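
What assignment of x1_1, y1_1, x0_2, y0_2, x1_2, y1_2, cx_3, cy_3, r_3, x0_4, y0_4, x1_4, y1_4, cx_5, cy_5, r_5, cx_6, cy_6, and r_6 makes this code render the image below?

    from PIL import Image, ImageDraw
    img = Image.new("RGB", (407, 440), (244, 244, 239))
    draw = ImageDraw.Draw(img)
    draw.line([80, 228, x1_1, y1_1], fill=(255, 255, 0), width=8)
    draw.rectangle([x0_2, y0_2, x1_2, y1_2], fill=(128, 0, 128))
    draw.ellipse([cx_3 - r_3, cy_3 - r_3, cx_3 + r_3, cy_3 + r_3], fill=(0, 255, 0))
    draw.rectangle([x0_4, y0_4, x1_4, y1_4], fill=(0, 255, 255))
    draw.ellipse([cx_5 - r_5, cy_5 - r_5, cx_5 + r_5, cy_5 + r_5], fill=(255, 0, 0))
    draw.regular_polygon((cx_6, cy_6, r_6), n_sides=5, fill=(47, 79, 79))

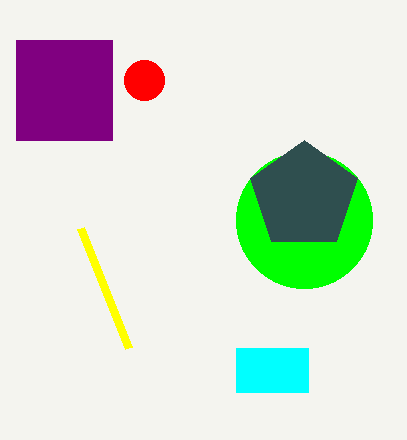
x1_1 = 128
y1_1 = 348
x0_2 = 16
y0_2 = 40
x1_2 = 112
y1_2 = 140
cx_3 = 304
cy_3 = 220
r_3 = 68
x0_4 = 236
y0_4 = 348
x1_4 = 308
y1_4 = 392
cx_5 = 144
cy_5 = 80
r_5 = 20
cx_6 = 304
cy_6 = 196
r_6 = 56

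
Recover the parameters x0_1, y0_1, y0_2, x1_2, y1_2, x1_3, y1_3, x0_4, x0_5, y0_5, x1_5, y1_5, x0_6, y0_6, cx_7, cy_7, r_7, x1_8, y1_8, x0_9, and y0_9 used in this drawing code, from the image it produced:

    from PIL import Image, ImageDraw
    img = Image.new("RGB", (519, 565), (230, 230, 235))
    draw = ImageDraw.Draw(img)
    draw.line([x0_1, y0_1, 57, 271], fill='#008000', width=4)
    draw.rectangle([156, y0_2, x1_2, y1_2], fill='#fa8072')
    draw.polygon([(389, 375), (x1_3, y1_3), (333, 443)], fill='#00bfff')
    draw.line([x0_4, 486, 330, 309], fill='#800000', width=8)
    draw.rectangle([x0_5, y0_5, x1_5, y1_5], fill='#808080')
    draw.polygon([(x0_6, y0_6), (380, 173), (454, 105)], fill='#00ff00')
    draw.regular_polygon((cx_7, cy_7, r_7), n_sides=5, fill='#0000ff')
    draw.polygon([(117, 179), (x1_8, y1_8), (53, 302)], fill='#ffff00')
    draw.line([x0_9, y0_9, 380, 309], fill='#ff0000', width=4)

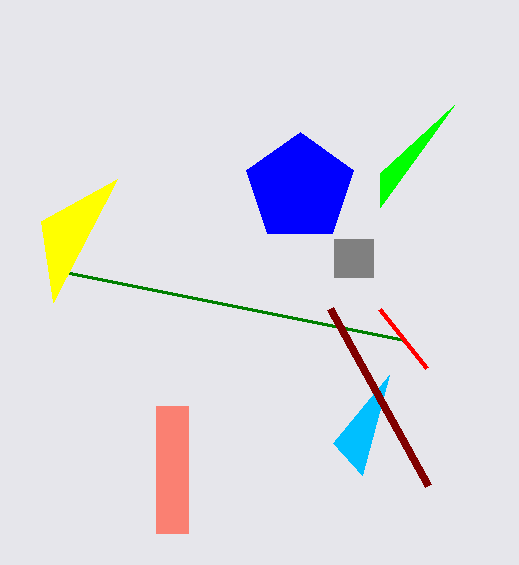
x0_1 = 402, y0_1 = 340, y0_2 = 406, x1_2 = 188, y1_2 = 533, x1_3 = 362, y1_3 = 475, x0_4 = 428, x0_5 = 334, y0_5 = 239, x1_5 = 373, y1_5 = 277, x0_6 = 380, y0_6 = 207, cx_7 = 300, cy_7 = 188, r_7 = 56, x1_8 = 41, y1_8 = 221, x0_9 = 427, y0_9 = 368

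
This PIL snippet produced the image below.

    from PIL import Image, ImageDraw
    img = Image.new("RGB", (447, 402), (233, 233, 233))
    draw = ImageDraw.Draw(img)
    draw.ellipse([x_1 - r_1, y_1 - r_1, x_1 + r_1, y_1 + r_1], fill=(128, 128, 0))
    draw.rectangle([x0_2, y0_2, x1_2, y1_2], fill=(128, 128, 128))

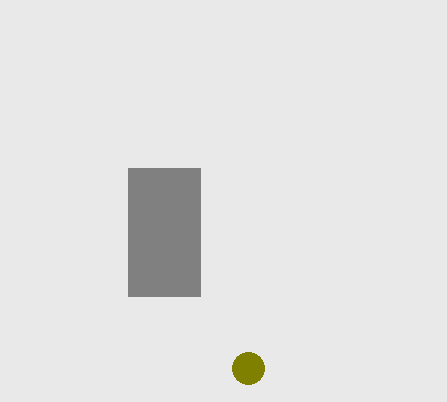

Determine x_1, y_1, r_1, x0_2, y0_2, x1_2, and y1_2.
x_1 = 248; y_1 = 368; r_1 = 16; x0_2 = 128; y0_2 = 168; x1_2 = 200; y1_2 = 296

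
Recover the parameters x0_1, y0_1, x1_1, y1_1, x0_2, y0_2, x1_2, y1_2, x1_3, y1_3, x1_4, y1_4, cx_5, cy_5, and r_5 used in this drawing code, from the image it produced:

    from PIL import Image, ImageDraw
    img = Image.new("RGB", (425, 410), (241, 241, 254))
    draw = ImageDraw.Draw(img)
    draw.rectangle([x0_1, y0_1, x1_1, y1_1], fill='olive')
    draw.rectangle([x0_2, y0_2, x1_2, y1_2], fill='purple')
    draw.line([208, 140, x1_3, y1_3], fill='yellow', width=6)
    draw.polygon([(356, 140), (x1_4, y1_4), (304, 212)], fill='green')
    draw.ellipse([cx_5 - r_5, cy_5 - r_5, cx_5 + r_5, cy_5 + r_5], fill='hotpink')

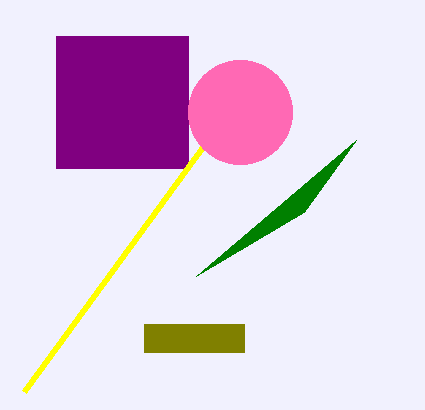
x0_1 = 144; y0_1 = 324; x1_1 = 244; y1_1 = 352; x0_2 = 56; y0_2 = 36; x1_2 = 188; y1_2 = 168; x1_3 = 24; y1_3 = 392; x1_4 = 196; y1_4 = 276; cx_5 = 240; cy_5 = 112; r_5 = 52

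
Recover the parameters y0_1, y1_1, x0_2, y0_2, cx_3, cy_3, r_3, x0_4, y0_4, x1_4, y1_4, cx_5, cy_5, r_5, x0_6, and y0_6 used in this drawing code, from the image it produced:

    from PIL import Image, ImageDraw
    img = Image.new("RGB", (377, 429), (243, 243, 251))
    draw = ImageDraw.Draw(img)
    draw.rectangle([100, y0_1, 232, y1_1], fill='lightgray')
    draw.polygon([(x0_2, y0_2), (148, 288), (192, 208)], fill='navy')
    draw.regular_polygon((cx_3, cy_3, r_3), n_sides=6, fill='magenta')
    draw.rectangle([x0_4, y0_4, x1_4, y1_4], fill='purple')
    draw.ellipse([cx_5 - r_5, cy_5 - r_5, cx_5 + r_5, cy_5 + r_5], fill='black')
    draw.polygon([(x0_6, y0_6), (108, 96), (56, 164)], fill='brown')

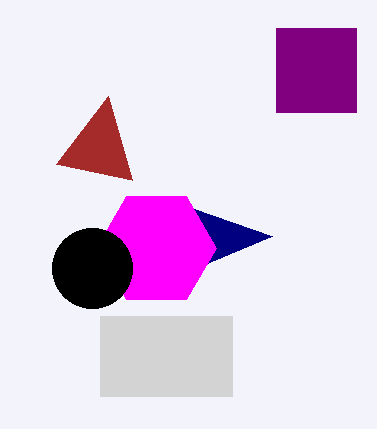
y0_1 = 316; y1_1 = 396; x0_2 = 272; y0_2 = 236; cx_3 = 156; cy_3 = 248; r_3 = 60; x0_4 = 276; y0_4 = 28; x1_4 = 356; y1_4 = 112; cx_5 = 92; cy_5 = 268; r_5 = 40; x0_6 = 132; y0_6 = 180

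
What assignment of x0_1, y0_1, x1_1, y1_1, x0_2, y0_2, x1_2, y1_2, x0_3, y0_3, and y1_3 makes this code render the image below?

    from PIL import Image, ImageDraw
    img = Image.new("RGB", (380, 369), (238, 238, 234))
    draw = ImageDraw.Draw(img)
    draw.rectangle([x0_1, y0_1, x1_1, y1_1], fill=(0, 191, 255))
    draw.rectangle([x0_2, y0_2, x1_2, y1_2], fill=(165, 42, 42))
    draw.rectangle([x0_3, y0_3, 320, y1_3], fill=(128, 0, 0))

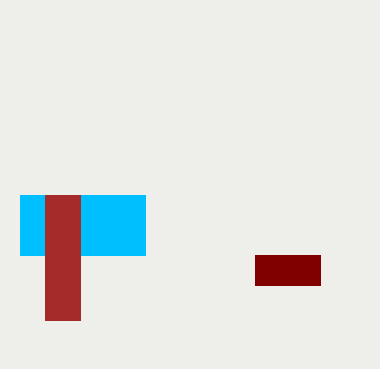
x0_1 = 20, y0_1 = 195, x1_1 = 145, y1_1 = 255, x0_2 = 45, y0_2 = 195, x1_2 = 80, y1_2 = 320, x0_3 = 255, y0_3 = 255, y1_3 = 285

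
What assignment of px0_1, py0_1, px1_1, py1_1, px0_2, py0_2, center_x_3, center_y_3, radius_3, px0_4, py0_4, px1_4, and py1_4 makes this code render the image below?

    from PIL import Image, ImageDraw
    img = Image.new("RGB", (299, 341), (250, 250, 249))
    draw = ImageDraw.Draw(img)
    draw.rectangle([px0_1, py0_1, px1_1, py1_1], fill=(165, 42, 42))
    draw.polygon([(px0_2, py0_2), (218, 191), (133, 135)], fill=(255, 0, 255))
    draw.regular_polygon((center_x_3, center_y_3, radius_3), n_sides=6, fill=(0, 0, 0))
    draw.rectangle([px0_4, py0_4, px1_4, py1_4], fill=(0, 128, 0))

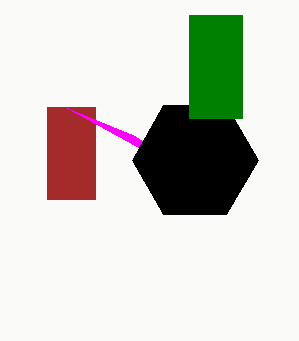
px0_1 = 47, py0_1 = 107, px1_1 = 95, py1_1 = 199, px0_2 = 67, py0_2 = 108, center_x_3 = 195, center_y_3 = 160, radius_3 = 63, px0_4 = 189, py0_4 = 15, px1_4 = 242, py1_4 = 118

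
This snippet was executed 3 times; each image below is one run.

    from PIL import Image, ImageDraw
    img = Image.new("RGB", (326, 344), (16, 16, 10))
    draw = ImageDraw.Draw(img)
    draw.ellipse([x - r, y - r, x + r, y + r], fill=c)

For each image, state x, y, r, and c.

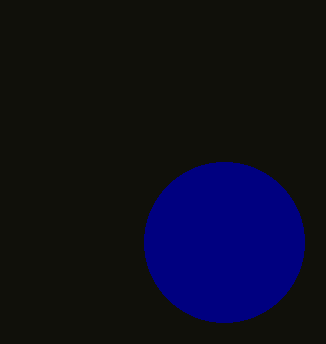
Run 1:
x = 224; y = 242; r = 80; c = 'navy'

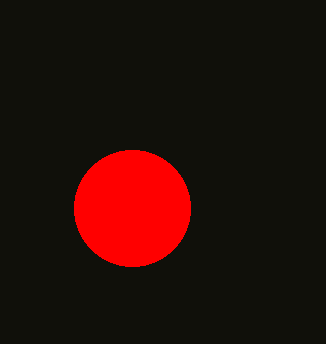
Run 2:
x = 132; y = 208; r = 58; c = 'red'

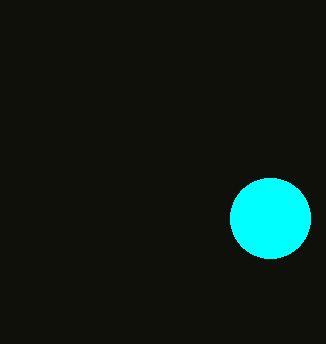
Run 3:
x = 270, y = 218, r = 40, c = 'cyan'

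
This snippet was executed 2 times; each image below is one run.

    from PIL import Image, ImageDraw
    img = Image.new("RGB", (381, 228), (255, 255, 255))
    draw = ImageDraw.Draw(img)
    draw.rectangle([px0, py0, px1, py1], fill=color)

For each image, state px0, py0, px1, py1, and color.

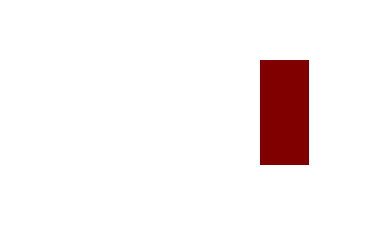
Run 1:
px0 = 260; py0 = 60; px1 = 308; py1 = 164; color = 'maroon'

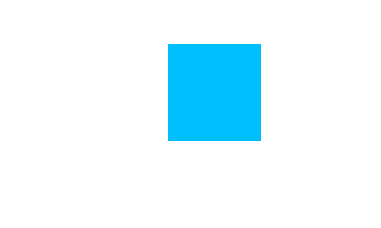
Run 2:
px0 = 168, py0 = 44, px1 = 260, py1 = 140, color = 'deepskyblue'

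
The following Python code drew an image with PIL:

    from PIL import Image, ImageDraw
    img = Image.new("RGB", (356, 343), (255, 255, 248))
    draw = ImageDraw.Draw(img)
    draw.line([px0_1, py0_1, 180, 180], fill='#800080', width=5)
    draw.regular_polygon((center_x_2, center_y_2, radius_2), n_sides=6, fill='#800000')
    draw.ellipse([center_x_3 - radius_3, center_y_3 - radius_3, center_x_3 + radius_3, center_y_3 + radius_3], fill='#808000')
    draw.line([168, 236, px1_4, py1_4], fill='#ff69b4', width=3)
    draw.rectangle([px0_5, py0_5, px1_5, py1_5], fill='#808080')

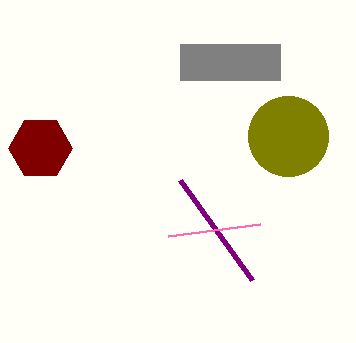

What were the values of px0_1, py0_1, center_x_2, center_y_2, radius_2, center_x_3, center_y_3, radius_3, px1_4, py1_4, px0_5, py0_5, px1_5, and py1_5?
px0_1 = 252, py0_1 = 280, center_x_2 = 40, center_y_2 = 148, radius_2 = 32, center_x_3 = 288, center_y_3 = 136, radius_3 = 40, px1_4 = 260, py1_4 = 224, px0_5 = 180, py0_5 = 44, px1_5 = 280, py1_5 = 80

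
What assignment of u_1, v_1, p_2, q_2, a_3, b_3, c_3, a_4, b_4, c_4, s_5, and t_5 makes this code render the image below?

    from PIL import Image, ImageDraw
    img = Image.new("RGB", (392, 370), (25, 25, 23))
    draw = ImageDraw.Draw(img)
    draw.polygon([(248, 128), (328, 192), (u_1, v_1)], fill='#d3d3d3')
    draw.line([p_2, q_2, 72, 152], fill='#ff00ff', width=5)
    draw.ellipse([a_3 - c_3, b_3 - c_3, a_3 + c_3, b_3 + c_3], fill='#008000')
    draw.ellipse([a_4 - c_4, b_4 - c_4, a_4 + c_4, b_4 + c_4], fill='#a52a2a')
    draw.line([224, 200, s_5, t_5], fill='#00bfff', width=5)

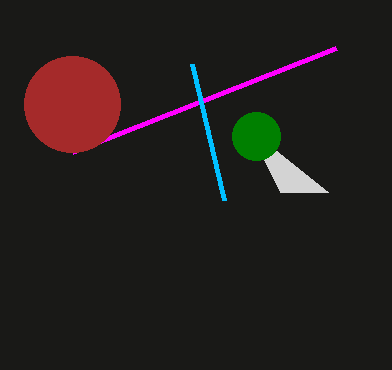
u_1 = 280, v_1 = 192, p_2 = 336, q_2 = 48, a_3 = 256, b_3 = 136, c_3 = 24, a_4 = 72, b_4 = 104, c_4 = 48, s_5 = 192, t_5 = 64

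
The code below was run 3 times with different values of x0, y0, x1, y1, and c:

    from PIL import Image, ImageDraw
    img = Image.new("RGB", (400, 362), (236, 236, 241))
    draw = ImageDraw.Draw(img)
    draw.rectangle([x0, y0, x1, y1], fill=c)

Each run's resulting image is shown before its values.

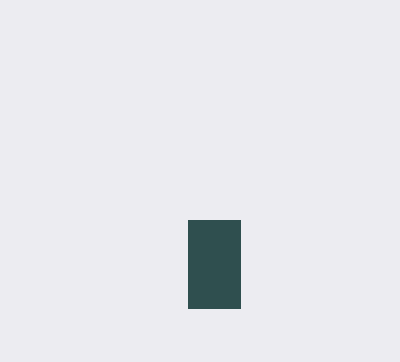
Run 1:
x0 = 188
y0 = 220
x1 = 240
y1 = 308
c = 'darkslategray'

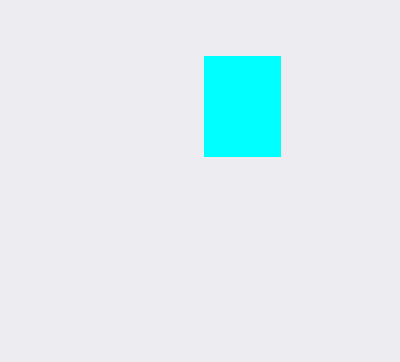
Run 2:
x0 = 204, y0 = 56, x1 = 280, y1 = 156, c = 'cyan'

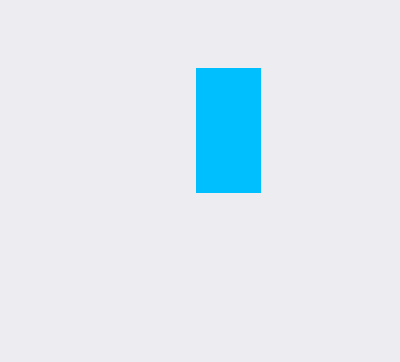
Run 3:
x0 = 196
y0 = 68
x1 = 260
y1 = 192
c = 'deepskyblue'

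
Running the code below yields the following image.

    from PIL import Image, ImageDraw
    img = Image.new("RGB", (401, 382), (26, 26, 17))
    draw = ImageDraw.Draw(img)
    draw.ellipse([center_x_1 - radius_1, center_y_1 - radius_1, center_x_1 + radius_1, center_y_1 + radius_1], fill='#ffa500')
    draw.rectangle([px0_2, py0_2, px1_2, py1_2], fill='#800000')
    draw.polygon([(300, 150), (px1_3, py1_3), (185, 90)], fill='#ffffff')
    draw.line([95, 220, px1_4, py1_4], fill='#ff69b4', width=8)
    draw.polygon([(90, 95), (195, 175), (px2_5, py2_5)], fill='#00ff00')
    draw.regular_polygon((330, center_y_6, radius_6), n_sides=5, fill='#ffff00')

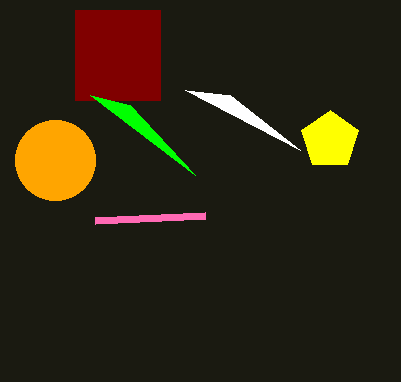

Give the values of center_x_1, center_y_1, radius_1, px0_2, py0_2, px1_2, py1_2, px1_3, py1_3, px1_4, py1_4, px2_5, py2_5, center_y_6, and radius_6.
center_x_1 = 55; center_y_1 = 160; radius_1 = 40; px0_2 = 75; py0_2 = 10; px1_2 = 160; py1_2 = 100; px1_3 = 230; py1_3 = 95; px1_4 = 205; py1_4 = 215; px2_5 = 130; py2_5 = 105; center_y_6 = 140; radius_6 = 30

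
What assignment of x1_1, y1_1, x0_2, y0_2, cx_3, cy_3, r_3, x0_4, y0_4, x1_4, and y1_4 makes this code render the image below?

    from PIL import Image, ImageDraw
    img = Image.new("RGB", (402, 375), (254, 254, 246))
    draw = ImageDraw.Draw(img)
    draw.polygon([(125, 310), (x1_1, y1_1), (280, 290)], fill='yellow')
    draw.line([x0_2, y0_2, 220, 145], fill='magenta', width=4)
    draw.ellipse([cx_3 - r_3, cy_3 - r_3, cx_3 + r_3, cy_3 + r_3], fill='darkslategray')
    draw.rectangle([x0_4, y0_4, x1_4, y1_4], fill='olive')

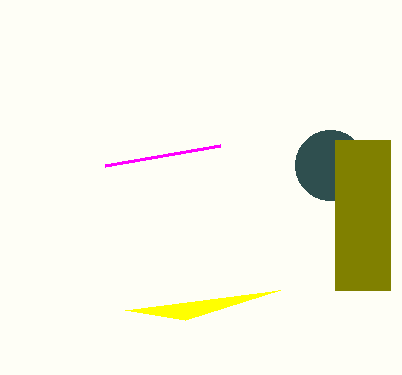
x1_1 = 185, y1_1 = 320, x0_2 = 105, y0_2 = 165, cx_3 = 330, cy_3 = 165, r_3 = 35, x0_4 = 335, y0_4 = 140, x1_4 = 390, y1_4 = 290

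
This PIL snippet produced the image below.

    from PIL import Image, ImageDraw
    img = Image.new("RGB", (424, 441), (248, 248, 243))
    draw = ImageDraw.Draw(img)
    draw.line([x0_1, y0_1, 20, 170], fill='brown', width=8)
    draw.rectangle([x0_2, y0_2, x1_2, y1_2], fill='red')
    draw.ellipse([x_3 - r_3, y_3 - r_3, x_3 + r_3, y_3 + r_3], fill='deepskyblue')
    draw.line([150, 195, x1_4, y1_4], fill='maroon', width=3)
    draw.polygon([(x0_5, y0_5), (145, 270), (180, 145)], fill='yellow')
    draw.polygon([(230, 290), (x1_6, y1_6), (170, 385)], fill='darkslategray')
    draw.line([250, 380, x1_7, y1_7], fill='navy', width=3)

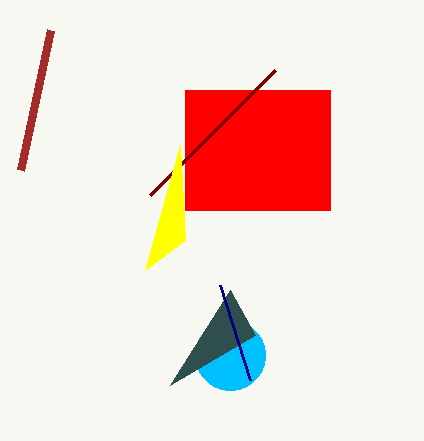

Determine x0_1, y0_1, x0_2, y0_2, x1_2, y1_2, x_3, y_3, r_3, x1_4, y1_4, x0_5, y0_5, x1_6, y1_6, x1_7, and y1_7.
x0_1 = 50
y0_1 = 30
x0_2 = 185
y0_2 = 90
x1_2 = 330
y1_2 = 210
x_3 = 230
y_3 = 355
r_3 = 35
x1_4 = 275
y1_4 = 70
x0_5 = 185
y0_5 = 240
x1_6 = 255
y1_6 = 335
x1_7 = 220
y1_7 = 285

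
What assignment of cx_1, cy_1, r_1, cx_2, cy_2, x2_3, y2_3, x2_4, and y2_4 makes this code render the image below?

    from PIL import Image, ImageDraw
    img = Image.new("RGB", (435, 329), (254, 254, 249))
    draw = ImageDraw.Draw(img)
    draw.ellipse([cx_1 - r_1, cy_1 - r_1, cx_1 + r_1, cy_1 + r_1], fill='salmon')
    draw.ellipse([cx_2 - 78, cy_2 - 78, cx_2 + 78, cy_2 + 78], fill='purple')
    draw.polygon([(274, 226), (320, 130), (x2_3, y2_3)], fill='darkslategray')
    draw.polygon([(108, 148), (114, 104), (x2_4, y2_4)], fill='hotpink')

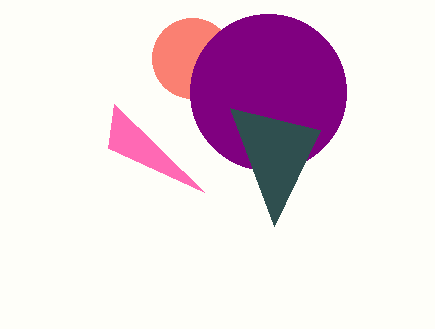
cx_1 = 192, cy_1 = 58, r_1 = 40, cx_2 = 268, cy_2 = 92, x2_3 = 230, y2_3 = 108, x2_4 = 204, y2_4 = 192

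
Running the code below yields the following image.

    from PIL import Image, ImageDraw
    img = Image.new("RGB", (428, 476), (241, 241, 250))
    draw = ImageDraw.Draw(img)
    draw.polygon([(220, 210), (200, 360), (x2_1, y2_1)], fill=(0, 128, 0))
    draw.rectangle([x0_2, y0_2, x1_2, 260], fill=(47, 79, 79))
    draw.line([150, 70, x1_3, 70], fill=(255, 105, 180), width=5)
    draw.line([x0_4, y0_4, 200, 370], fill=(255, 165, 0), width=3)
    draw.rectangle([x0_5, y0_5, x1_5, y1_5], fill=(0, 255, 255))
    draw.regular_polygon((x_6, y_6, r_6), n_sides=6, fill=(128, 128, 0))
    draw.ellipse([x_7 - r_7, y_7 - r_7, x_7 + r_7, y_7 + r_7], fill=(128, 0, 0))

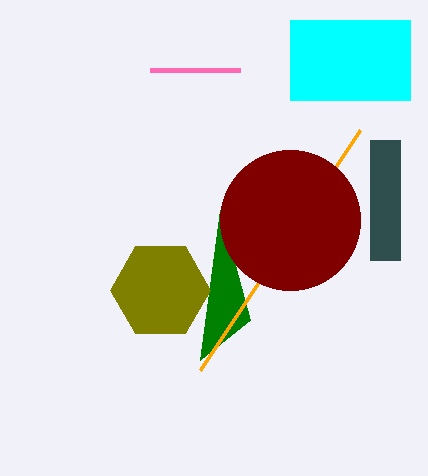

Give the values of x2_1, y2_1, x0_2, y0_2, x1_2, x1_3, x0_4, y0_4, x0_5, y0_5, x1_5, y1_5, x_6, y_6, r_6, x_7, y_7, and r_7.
x2_1 = 250, y2_1 = 320, x0_2 = 370, y0_2 = 140, x1_2 = 400, x1_3 = 240, x0_4 = 360, y0_4 = 130, x0_5 = 290, y0_5 = 20, x1_5 = 410, y1_5 = 100, x_6 = 160, y_6 = 290, r_6 = 50, x_7 = 290, y_7 = 220, r_7 = 70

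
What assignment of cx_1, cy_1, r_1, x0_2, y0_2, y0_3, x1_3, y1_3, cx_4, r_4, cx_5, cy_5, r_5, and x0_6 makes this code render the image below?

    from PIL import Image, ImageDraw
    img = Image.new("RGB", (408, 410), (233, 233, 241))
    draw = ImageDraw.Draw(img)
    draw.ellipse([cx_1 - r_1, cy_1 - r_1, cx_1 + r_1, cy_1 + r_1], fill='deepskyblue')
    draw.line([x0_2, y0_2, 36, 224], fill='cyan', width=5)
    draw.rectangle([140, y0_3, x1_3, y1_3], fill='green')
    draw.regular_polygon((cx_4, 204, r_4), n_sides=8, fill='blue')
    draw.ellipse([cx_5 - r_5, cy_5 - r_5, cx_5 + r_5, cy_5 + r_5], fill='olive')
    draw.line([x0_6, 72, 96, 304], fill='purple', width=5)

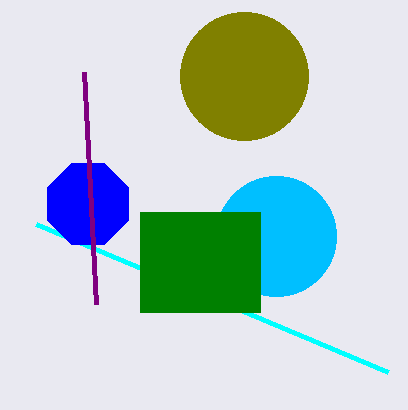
cx_1 = 276; cy_1 = 236; r_1 = 60; x0_2 = 388; y0_2 = 372; y0_3 = 212; x1_3 = 260; y1_3 = 312; cx_4 = 88; r_4 = 44; cx_5 = 244; cy_5 = 76; r_5 = 64; x0_6 = 84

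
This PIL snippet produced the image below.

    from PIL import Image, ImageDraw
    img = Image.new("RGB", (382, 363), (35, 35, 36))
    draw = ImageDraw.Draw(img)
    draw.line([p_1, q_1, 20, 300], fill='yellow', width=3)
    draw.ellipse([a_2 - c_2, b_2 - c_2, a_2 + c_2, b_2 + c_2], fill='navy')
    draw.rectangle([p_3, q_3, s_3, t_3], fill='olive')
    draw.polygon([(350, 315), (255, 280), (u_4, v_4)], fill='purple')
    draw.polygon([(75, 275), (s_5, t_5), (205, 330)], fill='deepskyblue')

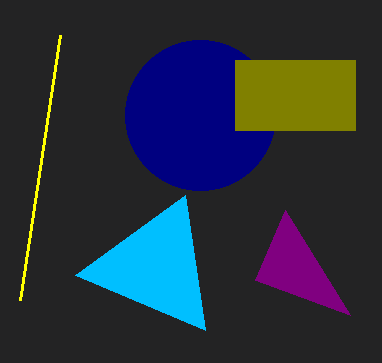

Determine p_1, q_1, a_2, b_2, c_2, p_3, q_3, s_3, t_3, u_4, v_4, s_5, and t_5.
p_1 = 60; q_1 = 35; a_2 = 200; b_2 = 115; c_2 = 75; p_3 = 235; q_3 = 60; s_3 = 355; t_3 = 130; u_4 = 285; v_4 = 210; s_5 = 185; t_5 = 195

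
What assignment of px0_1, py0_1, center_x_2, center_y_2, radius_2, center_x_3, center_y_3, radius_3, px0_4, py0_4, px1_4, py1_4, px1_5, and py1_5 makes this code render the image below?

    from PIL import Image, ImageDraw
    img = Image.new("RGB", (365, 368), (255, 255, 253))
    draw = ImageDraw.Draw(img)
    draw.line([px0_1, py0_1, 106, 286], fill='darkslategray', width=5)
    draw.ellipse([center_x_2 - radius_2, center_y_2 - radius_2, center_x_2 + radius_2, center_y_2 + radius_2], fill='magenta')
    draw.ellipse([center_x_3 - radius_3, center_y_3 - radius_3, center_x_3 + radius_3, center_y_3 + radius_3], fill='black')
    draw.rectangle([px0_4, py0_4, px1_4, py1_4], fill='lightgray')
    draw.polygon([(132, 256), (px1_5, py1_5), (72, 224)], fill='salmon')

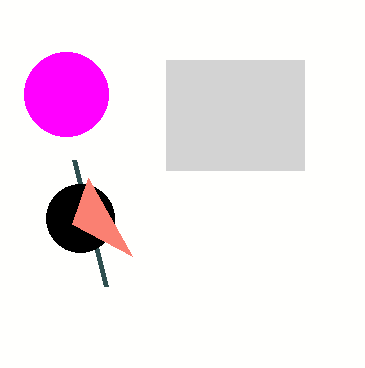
px0_1 = 74, py0_1 = 160, center_x_2 = 66, center_y_2 = 94, radius_2 = 42, center_x_3 = 80, center_y_3 = 218, radius_3 = 34, px0_4 = 166, py0_4 = 60, px1_4 = 304, py1_4 = 170, px1_5 = 88, py1_5 = 178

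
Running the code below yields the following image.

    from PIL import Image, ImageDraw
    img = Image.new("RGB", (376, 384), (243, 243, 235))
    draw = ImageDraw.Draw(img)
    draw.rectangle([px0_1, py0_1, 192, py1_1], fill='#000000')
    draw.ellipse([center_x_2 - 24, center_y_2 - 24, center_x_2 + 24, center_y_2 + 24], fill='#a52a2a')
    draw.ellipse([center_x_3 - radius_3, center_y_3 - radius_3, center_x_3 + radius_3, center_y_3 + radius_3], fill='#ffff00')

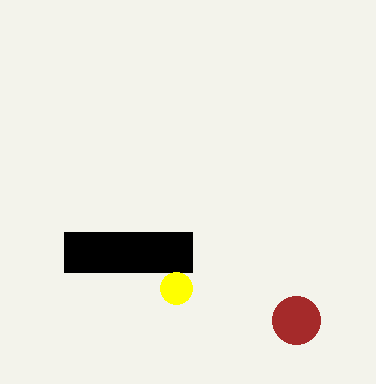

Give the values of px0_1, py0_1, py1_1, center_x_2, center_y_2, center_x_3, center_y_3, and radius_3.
px0_1 = 64; py0_1 = 232; py1_1 = 272; center_x_2 = 296; center_y_2 = 320; center_x_3 = 176; center_y_3 = 288; radius_3 = 16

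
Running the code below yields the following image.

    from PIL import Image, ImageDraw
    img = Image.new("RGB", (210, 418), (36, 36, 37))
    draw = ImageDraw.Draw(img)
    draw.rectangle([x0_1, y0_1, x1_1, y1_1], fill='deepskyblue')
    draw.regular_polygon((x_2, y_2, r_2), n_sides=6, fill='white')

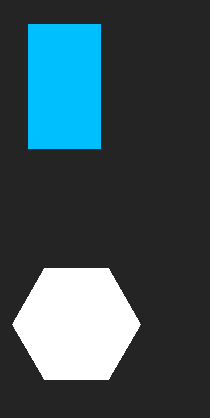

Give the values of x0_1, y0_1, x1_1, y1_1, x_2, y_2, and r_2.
x0_1 = 28
y0_1 = 24
x1_1 = 100
y1_1 = 148
x_2 = 76
y_2 = 324
r_2 = 64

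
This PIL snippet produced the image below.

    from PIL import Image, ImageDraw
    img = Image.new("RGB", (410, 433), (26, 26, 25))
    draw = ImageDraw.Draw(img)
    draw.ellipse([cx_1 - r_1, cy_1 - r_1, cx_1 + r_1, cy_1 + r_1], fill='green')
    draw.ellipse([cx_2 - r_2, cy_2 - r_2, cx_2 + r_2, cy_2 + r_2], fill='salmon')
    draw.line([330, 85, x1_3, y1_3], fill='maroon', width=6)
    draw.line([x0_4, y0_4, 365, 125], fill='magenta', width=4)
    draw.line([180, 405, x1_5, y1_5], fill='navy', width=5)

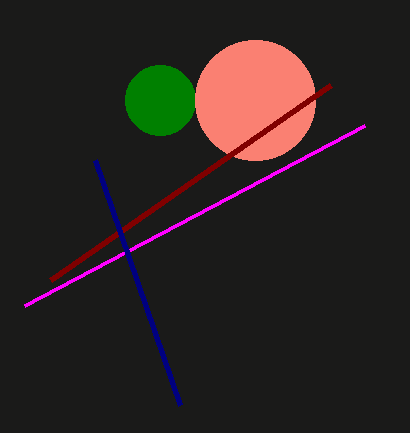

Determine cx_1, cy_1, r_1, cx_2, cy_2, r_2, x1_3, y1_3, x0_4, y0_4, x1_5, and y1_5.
cx_1 = 160
cy_1 = 100
r_1 = 35
cx_2 = 255
cy_2 = 100
r_2 = 60
x1_3 = 50
y1_3 = 280
x0_4 = 25
y0_4 = 305
x1_5 = 95
y1_5 = 160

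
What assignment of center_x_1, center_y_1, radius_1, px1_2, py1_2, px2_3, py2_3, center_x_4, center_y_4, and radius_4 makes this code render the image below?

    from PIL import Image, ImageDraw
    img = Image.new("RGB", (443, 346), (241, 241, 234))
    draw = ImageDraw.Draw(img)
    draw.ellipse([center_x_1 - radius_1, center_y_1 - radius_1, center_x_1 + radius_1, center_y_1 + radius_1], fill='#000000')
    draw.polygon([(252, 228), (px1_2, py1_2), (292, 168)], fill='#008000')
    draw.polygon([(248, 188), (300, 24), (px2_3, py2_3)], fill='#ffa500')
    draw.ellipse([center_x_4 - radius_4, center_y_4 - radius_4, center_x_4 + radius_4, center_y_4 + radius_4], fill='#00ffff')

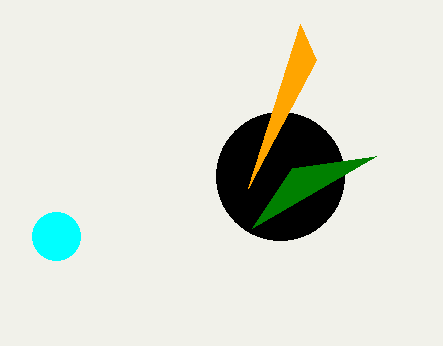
center_x_1 = 280
center_y_1 = 176
radius_1 = 64
px1_2 = 376
py1_2 = 156
px2_3 = 316
py2_3 = 60
center_x_4 = 56
center_y_4 = 236
radius_4 = 24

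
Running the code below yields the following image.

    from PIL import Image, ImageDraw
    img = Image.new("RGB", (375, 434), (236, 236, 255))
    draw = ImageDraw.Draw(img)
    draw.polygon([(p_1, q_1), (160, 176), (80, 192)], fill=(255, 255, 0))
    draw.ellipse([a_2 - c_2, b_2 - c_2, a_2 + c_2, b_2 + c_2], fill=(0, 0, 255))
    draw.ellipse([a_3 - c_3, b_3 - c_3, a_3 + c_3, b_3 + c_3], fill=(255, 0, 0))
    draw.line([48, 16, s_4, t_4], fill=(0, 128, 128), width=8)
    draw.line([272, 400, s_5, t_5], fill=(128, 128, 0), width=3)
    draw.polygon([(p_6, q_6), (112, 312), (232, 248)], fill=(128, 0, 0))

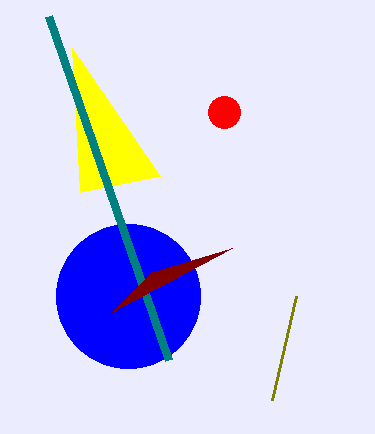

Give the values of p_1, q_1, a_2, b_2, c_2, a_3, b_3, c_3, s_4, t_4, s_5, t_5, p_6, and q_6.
p_1 = 72; q_1 = 48; a_2 = 128; b_2 = 296; c_2 = 72; a_3 = 224; b_3 = 112; c_3 = 16; s_4 = 168; t_4 = 360; s_5 = 296; t_5 = 296; p_6 = 152; q_6 = 272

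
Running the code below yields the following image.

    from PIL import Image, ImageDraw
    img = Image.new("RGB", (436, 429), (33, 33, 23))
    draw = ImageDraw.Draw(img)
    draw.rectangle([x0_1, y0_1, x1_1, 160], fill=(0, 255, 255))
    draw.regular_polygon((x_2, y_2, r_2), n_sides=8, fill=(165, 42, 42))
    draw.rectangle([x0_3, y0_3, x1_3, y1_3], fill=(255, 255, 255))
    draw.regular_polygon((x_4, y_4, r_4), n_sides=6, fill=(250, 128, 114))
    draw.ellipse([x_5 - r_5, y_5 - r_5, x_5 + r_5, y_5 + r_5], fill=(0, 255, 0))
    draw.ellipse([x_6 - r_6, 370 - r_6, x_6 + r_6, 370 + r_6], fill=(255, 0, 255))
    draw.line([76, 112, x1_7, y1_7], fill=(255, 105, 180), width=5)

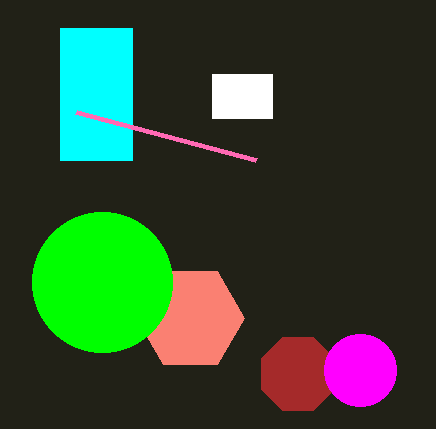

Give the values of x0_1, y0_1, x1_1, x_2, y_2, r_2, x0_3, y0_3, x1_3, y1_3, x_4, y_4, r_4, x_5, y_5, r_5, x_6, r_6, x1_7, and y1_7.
x0_1 = 60; y0_1 = 28; x1_1 = 132; x_2 = 298; y_2 = 374; r_2 = 40; x0_3 = 212; y0_3 = 74; x1_3 = 272; y1_3 = 118; x_4 = 190; y_4 = 318; r_4 = 54; x_5 = 102; y_5 = 282; r_5 = 70; x_6 = 360; r_6 = 36; x1_7 = 256; y1_7 = 160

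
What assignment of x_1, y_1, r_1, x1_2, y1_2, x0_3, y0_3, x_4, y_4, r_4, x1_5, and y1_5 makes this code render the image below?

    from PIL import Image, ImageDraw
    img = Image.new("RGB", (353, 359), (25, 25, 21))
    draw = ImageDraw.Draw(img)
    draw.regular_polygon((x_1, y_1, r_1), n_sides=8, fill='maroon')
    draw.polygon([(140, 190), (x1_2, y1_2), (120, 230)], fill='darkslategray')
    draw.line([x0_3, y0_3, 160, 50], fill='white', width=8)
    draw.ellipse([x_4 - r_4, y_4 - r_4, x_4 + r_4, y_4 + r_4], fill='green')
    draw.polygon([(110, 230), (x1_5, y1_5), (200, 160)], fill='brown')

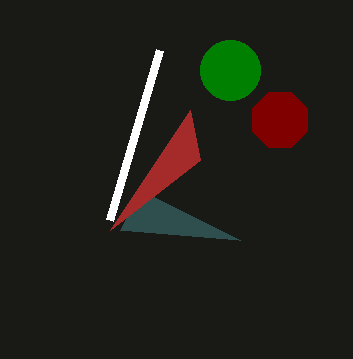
x_1 = 280
y_1 = 120
r_1 = 30
x1_2 = 240
y1_2 = 240
x0_3 = 110
y0_3 = 220
x_4 = 230
y_4 = 70
r_4 = 30
x1_5 = 190
y1_5 = 110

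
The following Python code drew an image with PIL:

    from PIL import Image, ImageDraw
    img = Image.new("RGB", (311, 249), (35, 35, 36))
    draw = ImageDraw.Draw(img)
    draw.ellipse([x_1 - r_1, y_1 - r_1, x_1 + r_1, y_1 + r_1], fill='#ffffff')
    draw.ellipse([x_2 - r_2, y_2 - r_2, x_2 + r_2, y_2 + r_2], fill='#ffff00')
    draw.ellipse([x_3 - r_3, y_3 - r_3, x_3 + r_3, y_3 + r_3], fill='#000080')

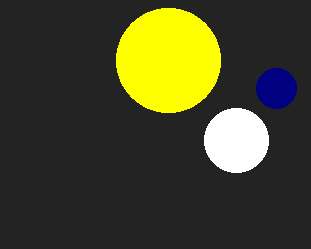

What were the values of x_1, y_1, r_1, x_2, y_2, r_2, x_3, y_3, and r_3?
x_1 = 236; y_1 = 140; r_1 = 32; x_2 = 168; y_2 = 60; r_2 = 52; x_3 = 276; y_3 = 88; r_3 = 20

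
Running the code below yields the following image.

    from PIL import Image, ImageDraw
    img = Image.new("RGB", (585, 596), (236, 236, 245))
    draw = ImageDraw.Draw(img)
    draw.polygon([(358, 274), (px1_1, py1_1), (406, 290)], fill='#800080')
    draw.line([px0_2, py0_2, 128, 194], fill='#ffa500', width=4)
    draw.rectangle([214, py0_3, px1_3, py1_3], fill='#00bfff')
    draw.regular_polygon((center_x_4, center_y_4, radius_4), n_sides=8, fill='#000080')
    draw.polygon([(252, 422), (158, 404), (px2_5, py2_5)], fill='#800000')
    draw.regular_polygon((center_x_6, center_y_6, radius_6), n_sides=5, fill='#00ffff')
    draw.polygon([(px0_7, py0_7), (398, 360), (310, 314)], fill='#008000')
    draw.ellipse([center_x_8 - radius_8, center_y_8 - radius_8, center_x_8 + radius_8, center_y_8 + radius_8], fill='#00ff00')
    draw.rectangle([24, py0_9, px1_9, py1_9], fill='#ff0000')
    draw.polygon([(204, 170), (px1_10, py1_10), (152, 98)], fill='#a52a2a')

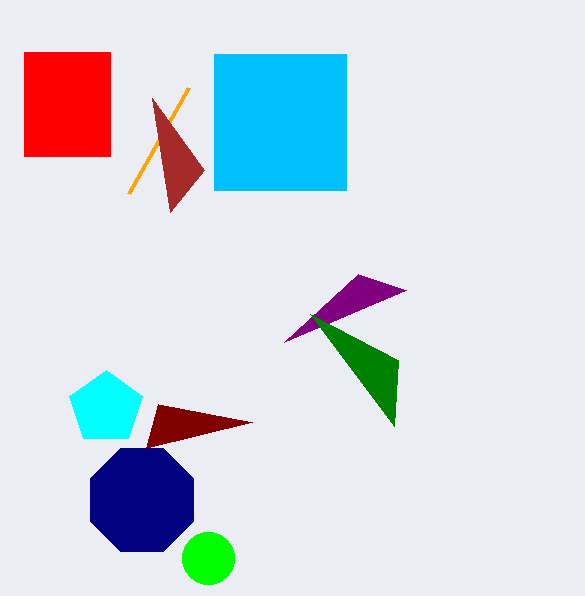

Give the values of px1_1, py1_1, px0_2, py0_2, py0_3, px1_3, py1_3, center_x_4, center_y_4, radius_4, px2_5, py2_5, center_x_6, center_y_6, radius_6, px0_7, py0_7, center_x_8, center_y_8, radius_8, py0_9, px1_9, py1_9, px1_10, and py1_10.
px1_1 = 284
py1_1 = 342
px0_2 = 188
py0_2 = 88
py0_3 = 54
px1_3 = 346
py1_3 = 190
center_x_4 = 142
center_y_4 = 500
radius_4 = 56
px2_5 = 146
py2_5 = 448
center_x_6 = 106
center_y_6 = 408
radius_6 = 38
px0_7 = 394
py0_7 = 426
center_x_8 = 208
center_y_8 = 558
radius_8 = 26
py0_9 = 52
px1_9 = 110
py1_9 = 156
px1_10 = 170
py1_10 = 212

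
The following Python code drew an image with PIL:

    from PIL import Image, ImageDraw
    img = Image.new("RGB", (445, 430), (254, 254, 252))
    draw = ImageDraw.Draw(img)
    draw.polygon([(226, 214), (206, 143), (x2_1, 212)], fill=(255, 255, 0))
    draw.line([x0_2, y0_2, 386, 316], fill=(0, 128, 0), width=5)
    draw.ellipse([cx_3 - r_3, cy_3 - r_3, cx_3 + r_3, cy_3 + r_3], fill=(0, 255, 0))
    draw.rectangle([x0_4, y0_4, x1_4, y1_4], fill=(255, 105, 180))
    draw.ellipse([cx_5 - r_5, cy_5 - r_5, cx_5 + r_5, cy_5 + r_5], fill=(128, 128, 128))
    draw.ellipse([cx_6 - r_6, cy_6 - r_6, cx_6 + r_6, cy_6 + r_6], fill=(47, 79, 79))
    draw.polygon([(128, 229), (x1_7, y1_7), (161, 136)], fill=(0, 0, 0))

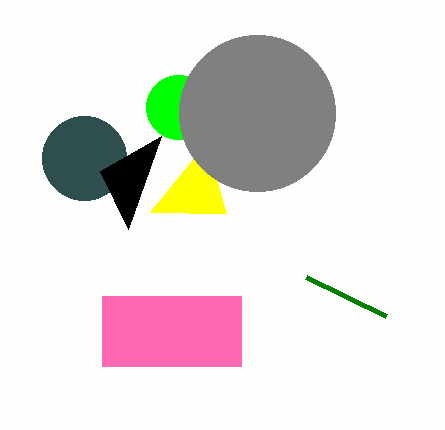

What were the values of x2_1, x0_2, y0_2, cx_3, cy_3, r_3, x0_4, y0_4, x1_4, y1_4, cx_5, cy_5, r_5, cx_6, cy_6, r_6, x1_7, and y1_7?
x2_1 = 150; x0_2 = 306; y0_2 = 277; cx_3 = 178; cy_3 = 107; r_3 = 32; x0_4 = 102; y0_4 = 296; x1_4 = 241; y1_4 = 366; cx_5 = 257; cy_5 = 113; r_5 = 78; cx_6 = 84; cy_6 = 158; r_6 = 42; x1_7 = 100; y1_7 = 171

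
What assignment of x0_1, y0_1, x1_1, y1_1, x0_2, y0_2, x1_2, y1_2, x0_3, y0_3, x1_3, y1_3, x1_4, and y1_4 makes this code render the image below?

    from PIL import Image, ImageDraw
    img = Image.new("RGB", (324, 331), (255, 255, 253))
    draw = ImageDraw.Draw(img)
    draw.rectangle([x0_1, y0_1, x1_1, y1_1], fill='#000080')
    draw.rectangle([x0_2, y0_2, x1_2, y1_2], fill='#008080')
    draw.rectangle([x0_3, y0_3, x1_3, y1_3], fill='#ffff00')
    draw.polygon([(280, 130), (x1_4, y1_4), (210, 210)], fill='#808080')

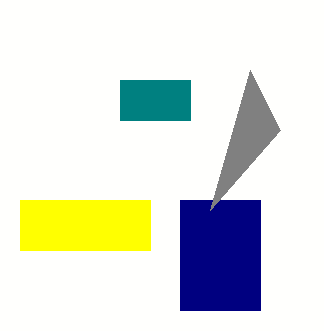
x0_1 = 180
y0_1 = 200
x1_1 = 260
y1_1 = 310
x0_2 = 120
y0_2 = 80
x1_2 = 190
y1_2 = 120
x0_3 = 20
y0_3 = 200
x1_3 = 150
y1_3 = 250
x1_4 = 250
y1_4 = 70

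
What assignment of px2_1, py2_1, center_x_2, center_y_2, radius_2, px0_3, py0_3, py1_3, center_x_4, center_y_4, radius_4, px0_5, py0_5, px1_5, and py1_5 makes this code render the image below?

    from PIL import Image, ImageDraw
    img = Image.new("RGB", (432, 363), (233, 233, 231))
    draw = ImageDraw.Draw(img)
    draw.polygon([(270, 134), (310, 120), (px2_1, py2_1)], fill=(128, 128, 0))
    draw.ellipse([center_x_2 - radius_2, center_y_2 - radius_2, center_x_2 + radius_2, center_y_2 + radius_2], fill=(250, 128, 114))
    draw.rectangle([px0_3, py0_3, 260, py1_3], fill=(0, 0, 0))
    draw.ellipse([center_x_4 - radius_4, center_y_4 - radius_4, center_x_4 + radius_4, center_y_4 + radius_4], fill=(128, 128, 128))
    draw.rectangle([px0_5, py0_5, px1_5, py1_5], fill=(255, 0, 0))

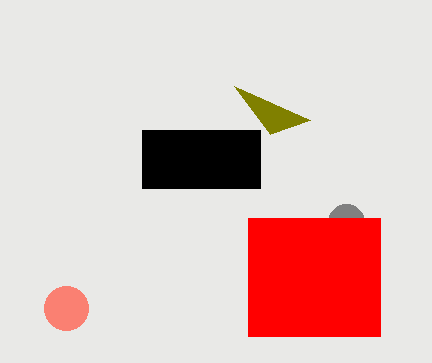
px2_1 = 234; py2_1 = 86; center_x_2 = 66; center_y_2 = 308; radius_2 = 22; px0_3 = 142; py0_3 = 130; py1_3 = 188; center_x_4 = 346; center_y_4 = 222; radius_4 = 18; px0_5 = 248; py0_5 = 218; px1_5 = 380; py1_5 = 336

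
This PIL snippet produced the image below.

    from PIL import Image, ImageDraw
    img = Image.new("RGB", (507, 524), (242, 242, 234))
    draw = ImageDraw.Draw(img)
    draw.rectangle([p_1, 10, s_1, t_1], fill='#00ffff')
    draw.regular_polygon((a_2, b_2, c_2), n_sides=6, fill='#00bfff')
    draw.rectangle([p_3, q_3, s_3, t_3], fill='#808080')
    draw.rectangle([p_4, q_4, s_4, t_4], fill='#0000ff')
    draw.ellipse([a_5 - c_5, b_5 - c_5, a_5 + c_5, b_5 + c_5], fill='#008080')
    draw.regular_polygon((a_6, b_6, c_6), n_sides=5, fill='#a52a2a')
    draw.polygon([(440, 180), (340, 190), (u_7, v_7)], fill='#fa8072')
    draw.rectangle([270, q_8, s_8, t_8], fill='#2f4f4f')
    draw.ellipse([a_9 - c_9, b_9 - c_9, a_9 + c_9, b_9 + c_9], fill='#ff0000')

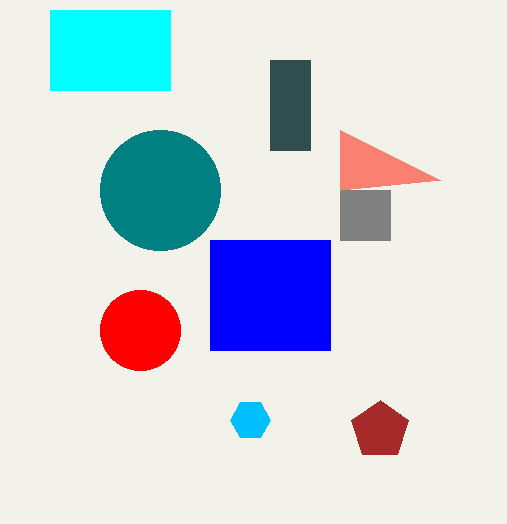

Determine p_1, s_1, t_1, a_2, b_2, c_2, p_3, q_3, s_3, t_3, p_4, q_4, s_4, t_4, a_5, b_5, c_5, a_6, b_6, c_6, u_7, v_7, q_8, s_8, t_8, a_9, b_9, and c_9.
p_1 = 50, s_1 = 170, t_1 = 90, a_2 = 250, b_2 = 420, c_2 = 20, p_3 = 340, q_3 = 190, s_3 = 390, t_3 = 240, p_4 = 210, q_4 = 240, s_4 = 330, t_4 = 350, a_5 = 160, b_5 = 190, c_5 = 60, a_6 = 380, b_6 = 430, c_6 = 30, u_7 = 340, v_7 = 130, q_8 = 60, s_8 = 310, t_8 = 150, a_9 = 140, b_9 = 330, c_9 = 40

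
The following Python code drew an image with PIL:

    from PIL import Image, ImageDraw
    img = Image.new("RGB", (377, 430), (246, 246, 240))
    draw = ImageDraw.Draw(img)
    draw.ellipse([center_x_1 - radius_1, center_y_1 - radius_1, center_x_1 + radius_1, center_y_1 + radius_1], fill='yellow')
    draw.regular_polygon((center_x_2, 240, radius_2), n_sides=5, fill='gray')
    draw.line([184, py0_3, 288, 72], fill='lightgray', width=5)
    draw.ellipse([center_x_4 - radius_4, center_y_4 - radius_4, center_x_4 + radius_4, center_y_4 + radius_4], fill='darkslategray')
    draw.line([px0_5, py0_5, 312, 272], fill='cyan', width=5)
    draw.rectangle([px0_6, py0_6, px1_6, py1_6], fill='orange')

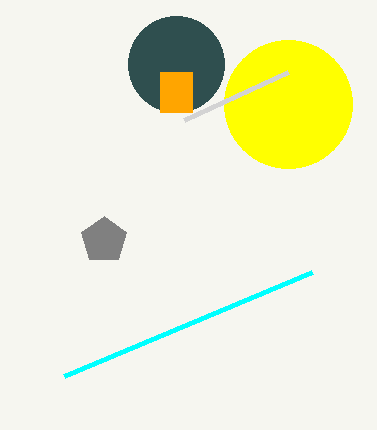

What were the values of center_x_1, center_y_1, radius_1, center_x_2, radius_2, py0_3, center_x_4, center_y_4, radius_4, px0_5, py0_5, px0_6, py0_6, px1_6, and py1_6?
center_x_1 = 288
center_y_1 = 104
radius_1 = 64
center_x_2 = 104
radius_2 = 24
py0_3 = 120
center_x_4 = 176
center_y_4 = 64
radius_4 = 48
px0_5 = 64
py0_5 = 376
px0_6 = 160
py0_6 = 72
px1_6 = 192
py1_6 = 112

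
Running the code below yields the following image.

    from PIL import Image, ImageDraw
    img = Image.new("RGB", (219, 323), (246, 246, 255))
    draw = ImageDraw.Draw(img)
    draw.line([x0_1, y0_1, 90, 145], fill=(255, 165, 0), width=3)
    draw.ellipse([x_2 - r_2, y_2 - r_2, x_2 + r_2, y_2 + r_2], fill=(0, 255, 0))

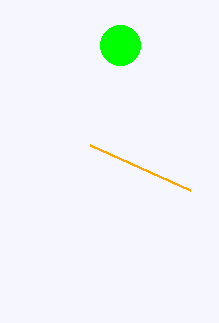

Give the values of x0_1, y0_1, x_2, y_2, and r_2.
x0_1 = 190, y0_1 = 190, x_2 = 120, y_2 = 45, r_2 = 20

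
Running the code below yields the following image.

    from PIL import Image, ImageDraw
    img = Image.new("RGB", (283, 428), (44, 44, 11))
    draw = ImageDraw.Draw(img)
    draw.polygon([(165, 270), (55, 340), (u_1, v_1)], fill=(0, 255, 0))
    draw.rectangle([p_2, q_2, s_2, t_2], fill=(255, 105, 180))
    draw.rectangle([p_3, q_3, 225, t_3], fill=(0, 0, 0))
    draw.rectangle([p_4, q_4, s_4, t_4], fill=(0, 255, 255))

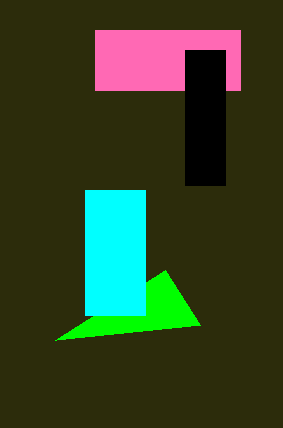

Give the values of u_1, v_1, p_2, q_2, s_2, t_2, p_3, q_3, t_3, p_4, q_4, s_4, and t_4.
u_1 = 200
v_1 = 325
p_2 = 95
q_2 = 30
s_2 = 240
t_2 = 90
p_3 = 185
q_3 = 50
t_3 = 185
p_4 = 85
q_4 = 190
s_4 = 145
t_4 = 315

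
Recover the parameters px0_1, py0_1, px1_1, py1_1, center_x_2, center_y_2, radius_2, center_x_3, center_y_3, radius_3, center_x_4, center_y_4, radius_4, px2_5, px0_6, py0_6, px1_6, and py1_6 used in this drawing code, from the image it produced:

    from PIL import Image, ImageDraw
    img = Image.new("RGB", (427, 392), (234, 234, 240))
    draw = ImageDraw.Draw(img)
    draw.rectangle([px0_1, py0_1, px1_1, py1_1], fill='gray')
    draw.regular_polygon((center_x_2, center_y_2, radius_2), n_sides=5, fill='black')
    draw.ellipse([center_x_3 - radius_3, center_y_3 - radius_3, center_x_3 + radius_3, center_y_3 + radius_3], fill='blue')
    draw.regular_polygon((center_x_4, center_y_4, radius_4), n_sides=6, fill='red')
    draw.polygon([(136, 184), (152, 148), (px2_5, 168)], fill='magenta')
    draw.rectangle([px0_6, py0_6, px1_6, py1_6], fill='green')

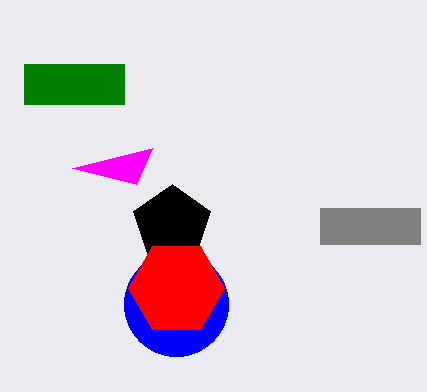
px0_1 = 320; py0_1 = 208; px1_1 = 420; py1_1 = 244; center_x_2 = 172; center_y_2 = 224; radius_2 = 40; center_x_3 = 176; center_y_3 = 304; radius_3 = 52; center_x_4 = 176; center_y_4 = 288; radius_4 = 48; px2_5 = 72; px0_6 = 24; py0_6 = 64; px1_6 = 124; py1_6 = 104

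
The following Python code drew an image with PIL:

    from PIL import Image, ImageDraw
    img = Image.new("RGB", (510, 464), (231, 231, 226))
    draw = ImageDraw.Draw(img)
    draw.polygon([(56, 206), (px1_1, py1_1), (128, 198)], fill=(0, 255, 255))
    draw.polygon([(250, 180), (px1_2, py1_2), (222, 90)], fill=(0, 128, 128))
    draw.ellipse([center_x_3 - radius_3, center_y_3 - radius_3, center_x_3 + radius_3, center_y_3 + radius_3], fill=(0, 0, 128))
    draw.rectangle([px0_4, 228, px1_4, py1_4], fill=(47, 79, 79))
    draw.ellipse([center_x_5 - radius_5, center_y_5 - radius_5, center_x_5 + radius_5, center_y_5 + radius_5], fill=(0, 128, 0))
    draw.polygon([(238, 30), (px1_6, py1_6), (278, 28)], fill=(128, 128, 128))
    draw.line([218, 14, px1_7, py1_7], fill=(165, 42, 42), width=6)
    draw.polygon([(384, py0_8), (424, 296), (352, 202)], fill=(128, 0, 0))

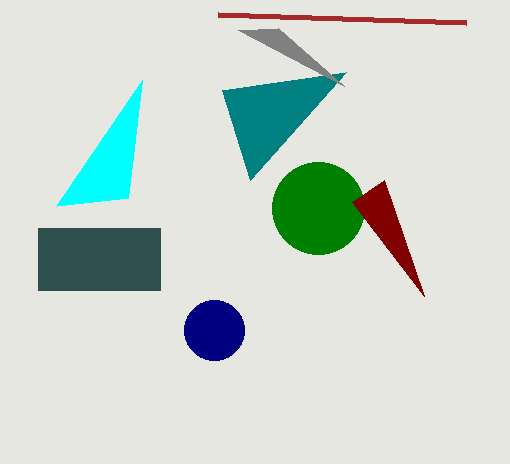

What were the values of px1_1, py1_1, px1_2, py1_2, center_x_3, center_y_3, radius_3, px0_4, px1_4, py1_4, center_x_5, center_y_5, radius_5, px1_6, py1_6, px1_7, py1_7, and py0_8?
px1_1 = 142
py1_1 = 80
px1_2 = 346
py1_2 = 72
center_x_3 = 214
center_y_3 = 330
radius_3 = 30
px0_4 = 38
px1_4 = 160
py1_4 = 290
center_x_5 = 318
center_y_5 = 208
radius_5 = 46
px1_6 = 344
py1_6 = 86
px1_7 = 466
py1_7 = 22
py0_8 = 180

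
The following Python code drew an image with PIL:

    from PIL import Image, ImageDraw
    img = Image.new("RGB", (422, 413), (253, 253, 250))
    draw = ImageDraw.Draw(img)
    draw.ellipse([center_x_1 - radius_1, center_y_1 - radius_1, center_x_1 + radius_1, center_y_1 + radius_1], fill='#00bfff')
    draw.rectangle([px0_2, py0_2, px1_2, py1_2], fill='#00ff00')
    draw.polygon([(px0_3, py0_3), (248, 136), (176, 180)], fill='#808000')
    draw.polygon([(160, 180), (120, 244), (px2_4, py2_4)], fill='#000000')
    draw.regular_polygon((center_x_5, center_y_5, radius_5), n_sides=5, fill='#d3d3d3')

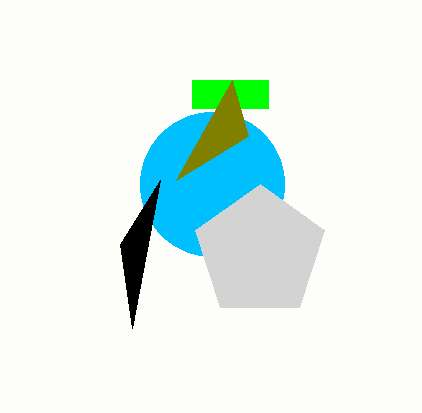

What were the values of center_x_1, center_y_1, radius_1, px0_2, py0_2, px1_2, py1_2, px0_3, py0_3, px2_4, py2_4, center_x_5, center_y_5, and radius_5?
center_x_1 = 212, center_y_1 = 184, radius_1 = 72, px0_2 = 192, py0_2 = 80, px1_2 = 268, py1_2 = 108, px0_3 = 232, py0_3 = 80, px2_4 = 132, py2_4 = 328, center_x_5 = 260, center_y_5 = 252, radius_5 = 68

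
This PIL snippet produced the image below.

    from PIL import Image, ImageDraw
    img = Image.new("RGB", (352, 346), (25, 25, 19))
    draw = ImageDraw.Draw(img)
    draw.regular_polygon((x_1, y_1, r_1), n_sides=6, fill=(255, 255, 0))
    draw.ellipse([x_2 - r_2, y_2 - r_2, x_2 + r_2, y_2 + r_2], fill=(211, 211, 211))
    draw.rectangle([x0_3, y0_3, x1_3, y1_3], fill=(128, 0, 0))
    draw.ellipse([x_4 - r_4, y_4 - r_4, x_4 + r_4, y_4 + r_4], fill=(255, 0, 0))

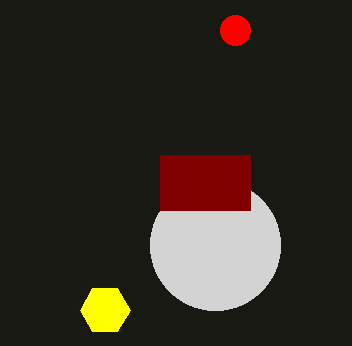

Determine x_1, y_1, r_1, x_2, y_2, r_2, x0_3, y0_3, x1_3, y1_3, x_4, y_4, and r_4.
x_1 = 105, y_1 = 310, r_1 = 25, x_2 = 215, y_2 = 245, r_2 = 65, x0_3 = 160, y0_3 = 155, x1_3 = 250, y1_3 = 210, x_4 = 235, y_4 = 30, r_4 = 15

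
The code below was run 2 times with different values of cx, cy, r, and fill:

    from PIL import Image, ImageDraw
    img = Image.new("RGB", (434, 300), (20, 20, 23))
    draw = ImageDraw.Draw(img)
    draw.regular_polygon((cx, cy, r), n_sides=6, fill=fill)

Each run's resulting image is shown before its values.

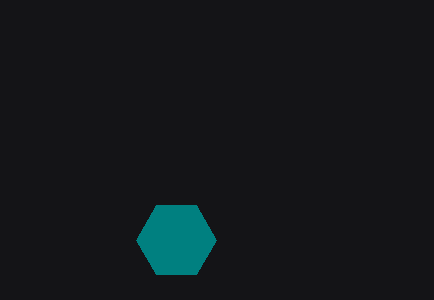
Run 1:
cx = 176; cy = 240; r = 40; fill = 'teal'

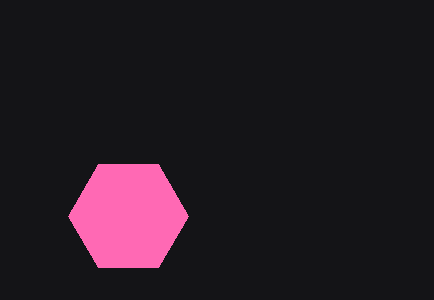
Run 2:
cx = 128
cy = 216
r = 60
fill = 'hotpink'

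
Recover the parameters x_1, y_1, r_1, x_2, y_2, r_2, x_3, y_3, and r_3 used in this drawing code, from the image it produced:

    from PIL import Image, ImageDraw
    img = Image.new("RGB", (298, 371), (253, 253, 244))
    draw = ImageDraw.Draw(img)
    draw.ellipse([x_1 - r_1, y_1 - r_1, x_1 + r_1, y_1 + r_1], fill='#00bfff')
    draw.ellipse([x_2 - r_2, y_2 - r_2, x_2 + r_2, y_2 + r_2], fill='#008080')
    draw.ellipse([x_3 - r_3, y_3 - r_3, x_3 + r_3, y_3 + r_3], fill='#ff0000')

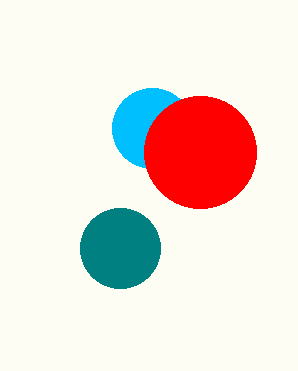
x_1 = 152
y_1 = 128
r_1 = 40
x_2 = 120
y_2 = 248
r_2 = 40
x_3 = 200
y_3 = 152
r_3 = 56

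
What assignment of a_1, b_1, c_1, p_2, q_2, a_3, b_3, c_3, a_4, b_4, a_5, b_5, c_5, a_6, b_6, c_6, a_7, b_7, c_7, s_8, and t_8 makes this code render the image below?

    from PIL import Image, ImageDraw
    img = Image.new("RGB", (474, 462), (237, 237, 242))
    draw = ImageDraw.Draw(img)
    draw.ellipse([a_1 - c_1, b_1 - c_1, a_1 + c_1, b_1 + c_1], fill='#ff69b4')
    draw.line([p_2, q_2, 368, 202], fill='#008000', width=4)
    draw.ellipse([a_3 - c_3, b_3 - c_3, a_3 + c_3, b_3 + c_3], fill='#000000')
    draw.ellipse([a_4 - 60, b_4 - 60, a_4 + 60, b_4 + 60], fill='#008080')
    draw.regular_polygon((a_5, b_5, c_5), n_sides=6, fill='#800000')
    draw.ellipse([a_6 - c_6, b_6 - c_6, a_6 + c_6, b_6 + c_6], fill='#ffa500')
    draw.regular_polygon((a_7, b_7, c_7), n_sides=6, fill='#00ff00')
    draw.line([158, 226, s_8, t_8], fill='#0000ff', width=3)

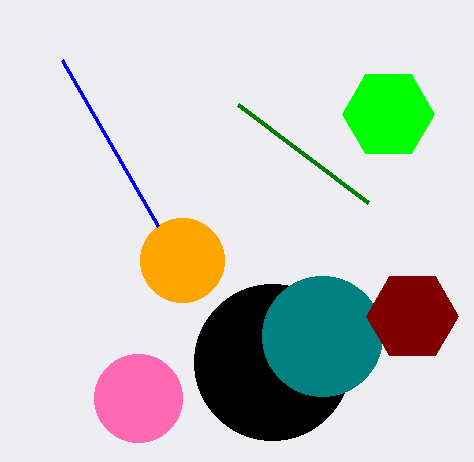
a_1 = 138, b_1 = 398, c_1 = 44, p_2 = 238, q_2 = 104, a_3 = 272, b_3 = 362, c_3 = 78, a_4 = 322, b_4 = 336, a_5 = 412, b_5 = 316, c_5 = 46, a_6 = 182, b_6 = 260, c_6 = 42, a_7 = 388, b_7 = 114, c_7 = 46, s_8 = 62, t_8 = 60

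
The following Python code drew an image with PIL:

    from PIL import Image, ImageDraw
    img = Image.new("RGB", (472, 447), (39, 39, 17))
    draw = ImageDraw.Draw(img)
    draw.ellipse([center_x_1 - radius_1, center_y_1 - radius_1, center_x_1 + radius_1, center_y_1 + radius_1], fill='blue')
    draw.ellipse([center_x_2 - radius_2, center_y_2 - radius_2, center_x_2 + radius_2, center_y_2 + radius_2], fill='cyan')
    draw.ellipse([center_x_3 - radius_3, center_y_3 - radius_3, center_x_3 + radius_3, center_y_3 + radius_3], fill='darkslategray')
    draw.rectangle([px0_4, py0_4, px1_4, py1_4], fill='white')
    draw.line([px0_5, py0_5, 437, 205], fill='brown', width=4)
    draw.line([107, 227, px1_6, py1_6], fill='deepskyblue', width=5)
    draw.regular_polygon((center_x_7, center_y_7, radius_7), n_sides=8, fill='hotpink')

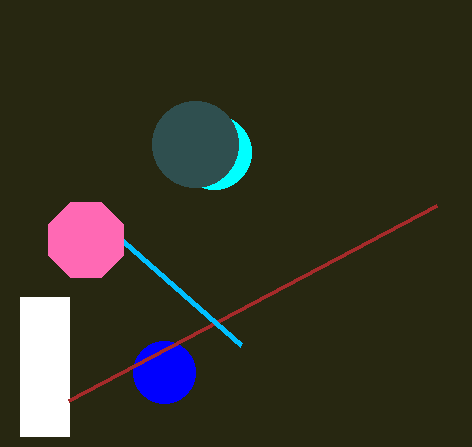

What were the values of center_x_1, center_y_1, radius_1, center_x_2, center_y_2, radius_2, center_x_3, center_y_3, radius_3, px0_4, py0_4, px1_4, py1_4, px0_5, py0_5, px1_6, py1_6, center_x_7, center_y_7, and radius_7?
center_x_1 = 164, center_y_1 = 372, radius_1 = 31, center_x_2 = 214, center_y_2 = 152, radius_2 = 37, center_x_3 = 195, center_y_3 = 144, radius_3 = 43, px0_4 = 20, py0_4 = 297, px1_4 = 69, py1_4 = 436, px0_5 = 69, py0_5 = 400, px1_6 = 241, py1_6 = 345, center_x_7 = 86, center_y_7 = 240, radius_7 = 41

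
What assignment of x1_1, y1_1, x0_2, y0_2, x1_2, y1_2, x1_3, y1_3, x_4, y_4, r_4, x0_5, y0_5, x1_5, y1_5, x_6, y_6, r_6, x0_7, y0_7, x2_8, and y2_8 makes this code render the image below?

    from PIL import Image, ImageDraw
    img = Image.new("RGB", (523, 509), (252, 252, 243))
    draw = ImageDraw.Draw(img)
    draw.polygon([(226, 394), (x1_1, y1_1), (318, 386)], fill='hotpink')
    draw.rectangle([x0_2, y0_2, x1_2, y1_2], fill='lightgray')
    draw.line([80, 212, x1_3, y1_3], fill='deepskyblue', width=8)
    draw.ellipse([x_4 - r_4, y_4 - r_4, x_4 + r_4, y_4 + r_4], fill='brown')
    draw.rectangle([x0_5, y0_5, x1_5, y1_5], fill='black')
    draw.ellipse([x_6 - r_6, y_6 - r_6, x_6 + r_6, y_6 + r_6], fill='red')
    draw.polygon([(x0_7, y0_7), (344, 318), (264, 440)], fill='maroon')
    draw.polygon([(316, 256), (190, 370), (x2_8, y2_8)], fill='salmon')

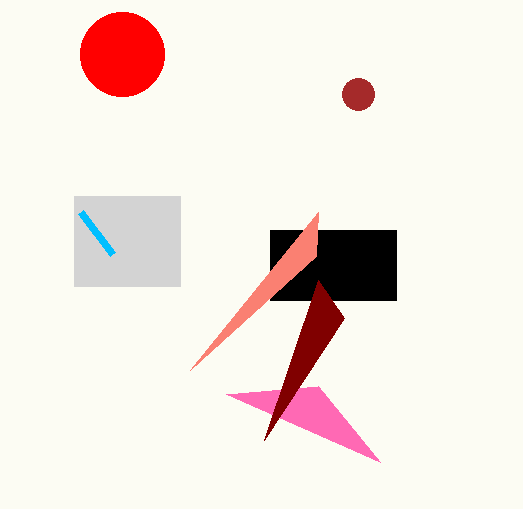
x1_1 = 380
y1_1 = 462
x0_2 = 74
y0_2 = 196
x1_2 = 180
y1_2 = 286
x1_3 = 112
y1_3 = 254
x_4 = 358
y_4 = 94
r_4 = 16
x0_5 = 270
y0_5 = 230
x1_5 = 396
y1_5 = 300
x_6 = 122
y_6 = 54
r_6 = 42
x0_7 = 318
y0_7 = 280
x2_8 = 318
y2_8 = 212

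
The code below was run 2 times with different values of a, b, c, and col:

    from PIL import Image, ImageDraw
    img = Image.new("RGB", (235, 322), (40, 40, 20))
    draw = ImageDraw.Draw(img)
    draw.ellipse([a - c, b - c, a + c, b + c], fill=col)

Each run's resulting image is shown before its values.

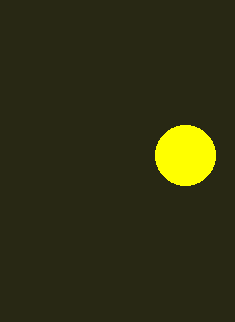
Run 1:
a = 185; b = 155; c = 30; col = 'yellow'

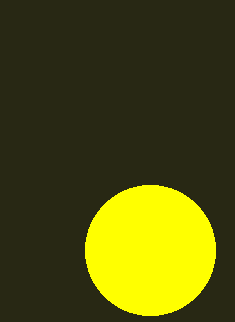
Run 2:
a = 150
b = 250
c = 65
col = 'yellow'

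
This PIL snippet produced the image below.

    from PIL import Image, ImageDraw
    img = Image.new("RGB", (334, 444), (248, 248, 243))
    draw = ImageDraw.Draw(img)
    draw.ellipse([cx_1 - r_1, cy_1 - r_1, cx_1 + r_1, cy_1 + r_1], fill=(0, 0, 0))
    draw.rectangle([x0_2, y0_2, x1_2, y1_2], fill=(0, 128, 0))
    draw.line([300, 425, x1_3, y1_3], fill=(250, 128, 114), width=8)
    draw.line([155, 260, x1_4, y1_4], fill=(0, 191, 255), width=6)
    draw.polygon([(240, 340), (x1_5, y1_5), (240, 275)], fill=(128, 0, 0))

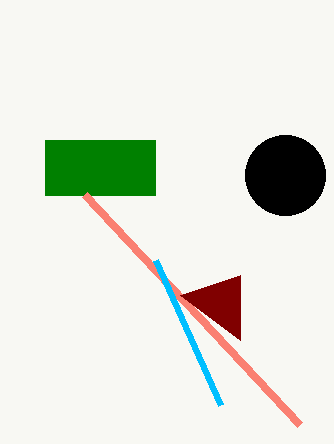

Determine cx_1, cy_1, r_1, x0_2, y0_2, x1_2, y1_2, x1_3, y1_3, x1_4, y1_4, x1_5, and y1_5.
cx_1 = 285
cy_1 = 175
r_1 = 40
x0_2 = 45
y0_2 = 140
x1_2 = 155
y1_2 = 195
x1_3 = 85
y1_3 = 195
x1_4 = 220
y1_4 = 405
x1_5 = 180
y1_5 = 295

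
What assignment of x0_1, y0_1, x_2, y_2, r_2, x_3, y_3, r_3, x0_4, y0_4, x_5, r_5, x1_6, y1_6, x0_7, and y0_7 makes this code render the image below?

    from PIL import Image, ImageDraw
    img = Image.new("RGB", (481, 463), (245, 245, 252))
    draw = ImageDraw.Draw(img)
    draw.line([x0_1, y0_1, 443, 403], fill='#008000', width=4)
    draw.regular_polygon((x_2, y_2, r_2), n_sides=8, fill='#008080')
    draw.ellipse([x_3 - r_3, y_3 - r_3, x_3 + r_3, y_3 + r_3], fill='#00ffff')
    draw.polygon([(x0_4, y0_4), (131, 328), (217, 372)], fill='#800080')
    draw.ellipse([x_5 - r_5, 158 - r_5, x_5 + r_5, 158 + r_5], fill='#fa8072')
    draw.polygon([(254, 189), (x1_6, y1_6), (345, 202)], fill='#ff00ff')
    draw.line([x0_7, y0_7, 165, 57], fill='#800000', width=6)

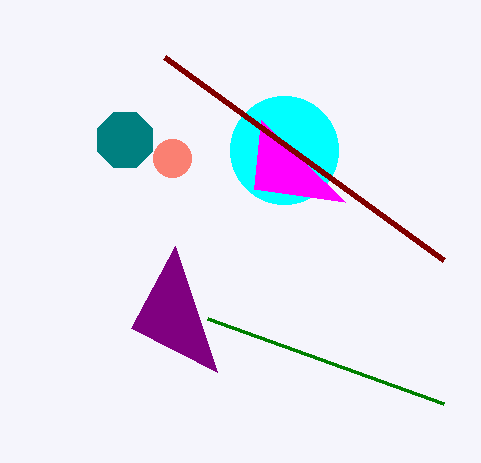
x0_1 = 207; y0_1 = 318; x_2 = 125; y_2 = 140; r_2 = 30; x_3 = 284; y_3 = 150; r_3 = 54; x0_4 = 175; y0_4 = 246; x_5 = 172; r_5 = 19; x1_6 = 261; y1_6 = 120; x0_7 = 444; y0_7 = 260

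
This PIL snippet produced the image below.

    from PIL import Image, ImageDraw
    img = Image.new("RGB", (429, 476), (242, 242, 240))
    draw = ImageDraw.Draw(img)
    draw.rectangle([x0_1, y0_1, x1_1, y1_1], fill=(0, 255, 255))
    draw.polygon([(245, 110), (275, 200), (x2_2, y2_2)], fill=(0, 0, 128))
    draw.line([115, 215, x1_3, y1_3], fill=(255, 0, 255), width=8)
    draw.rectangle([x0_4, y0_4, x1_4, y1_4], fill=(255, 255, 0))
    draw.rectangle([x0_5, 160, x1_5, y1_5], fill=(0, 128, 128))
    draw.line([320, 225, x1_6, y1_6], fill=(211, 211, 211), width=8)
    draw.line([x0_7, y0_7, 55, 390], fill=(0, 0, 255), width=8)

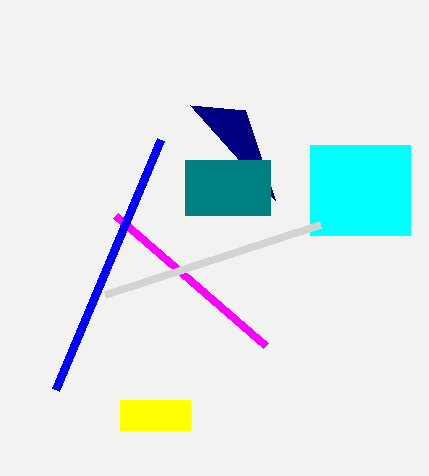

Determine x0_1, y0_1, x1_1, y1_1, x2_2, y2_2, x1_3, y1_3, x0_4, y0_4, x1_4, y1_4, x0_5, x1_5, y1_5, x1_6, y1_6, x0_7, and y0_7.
x0_1 = 310; y0_1 = 145; x1_1 = 410; y1_1 = 235; x2_2 = 190; y2_2 = 105; x1_3 = 265; y1_3 = 345; x0_4 = 120; y0_4 = 400; x1_4 = 190; y1_4 = 430; x0_5 = 185; x1_5 = 270; y1_5 = 215; x1_6 = 105; y1_6 = 295; x0_7 = 160; y0_7 = 140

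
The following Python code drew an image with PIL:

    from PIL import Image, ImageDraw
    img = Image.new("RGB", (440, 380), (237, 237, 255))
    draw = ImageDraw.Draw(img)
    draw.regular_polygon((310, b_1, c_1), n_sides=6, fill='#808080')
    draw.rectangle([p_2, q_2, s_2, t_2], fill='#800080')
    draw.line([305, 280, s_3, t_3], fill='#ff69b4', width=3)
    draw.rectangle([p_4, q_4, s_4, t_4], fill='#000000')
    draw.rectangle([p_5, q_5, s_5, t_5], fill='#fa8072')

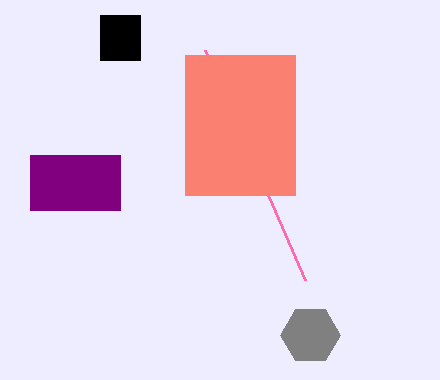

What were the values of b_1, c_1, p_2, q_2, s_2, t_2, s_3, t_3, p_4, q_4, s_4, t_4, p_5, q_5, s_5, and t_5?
b_1 = 335; c_1 = 30; p_2 = 30; q_2 = 155; s_2 = 120; t_2 = 210; s_3 = 205; t_3 = 50; p_4 = 100; q_4 = 15; s_4 = 140; t_4 = 60; p_5 = 185; q_5 = 55; s_5 = 295; t_5 = 195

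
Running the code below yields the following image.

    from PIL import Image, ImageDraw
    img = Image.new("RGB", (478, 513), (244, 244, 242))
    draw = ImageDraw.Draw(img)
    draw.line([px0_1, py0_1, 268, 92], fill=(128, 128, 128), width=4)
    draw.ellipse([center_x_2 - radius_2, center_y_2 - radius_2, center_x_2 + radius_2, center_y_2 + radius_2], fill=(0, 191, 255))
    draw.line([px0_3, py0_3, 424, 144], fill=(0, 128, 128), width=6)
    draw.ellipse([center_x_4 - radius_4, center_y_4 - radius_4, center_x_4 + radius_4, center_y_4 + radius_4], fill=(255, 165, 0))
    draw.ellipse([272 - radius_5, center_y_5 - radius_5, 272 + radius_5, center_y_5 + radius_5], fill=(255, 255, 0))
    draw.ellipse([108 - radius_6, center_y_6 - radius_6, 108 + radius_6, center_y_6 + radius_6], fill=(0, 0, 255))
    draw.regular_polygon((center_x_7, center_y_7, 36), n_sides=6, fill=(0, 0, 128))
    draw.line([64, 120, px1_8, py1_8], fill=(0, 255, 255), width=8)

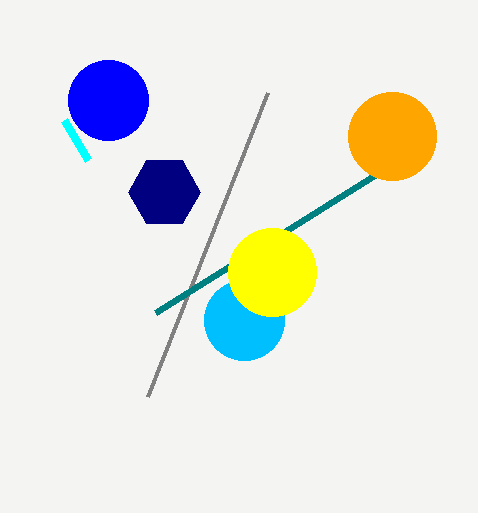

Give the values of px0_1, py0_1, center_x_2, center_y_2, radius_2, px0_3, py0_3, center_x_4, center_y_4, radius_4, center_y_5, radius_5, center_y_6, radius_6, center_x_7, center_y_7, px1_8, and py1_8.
px0_1 = 148
py0_1 = 396
center_x_2 = 244
center_y_2 = 320
radius_2 = 40
px0_3 = 156
py0_3 = 312
center_x_4 = 392
center_y_4 = 136
radius_4 = 44
center_y_5 = 272
radius_5 = 44
center_y_6 = 100
radius_6 = 40
center_x_7 = 164
center_y_7 = 192
px1_8 = 88
py1_8 = 160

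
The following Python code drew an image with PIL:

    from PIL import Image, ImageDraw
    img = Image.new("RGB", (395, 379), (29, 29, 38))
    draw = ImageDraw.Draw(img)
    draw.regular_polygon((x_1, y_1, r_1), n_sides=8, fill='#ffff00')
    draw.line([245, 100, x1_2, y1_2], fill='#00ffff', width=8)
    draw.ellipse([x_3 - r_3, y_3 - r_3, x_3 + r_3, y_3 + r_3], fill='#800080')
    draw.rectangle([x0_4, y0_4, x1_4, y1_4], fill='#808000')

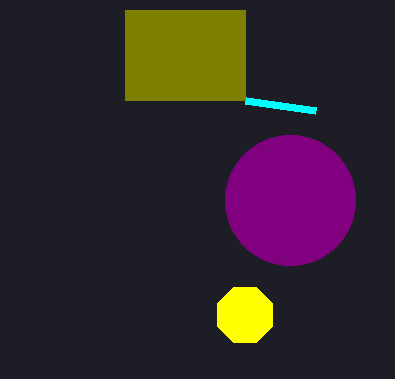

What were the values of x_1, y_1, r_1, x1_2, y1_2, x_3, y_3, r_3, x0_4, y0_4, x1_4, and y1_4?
x_1 = 245
y_1 = 315
r_1 = 30
x1_2 = 315
y1_2 = 110
x_3 = 290
y_3 = 200
r_3 = 65
x0_4 = 125
y0_4 = 10
x1_4 = 245
y1_4 = 100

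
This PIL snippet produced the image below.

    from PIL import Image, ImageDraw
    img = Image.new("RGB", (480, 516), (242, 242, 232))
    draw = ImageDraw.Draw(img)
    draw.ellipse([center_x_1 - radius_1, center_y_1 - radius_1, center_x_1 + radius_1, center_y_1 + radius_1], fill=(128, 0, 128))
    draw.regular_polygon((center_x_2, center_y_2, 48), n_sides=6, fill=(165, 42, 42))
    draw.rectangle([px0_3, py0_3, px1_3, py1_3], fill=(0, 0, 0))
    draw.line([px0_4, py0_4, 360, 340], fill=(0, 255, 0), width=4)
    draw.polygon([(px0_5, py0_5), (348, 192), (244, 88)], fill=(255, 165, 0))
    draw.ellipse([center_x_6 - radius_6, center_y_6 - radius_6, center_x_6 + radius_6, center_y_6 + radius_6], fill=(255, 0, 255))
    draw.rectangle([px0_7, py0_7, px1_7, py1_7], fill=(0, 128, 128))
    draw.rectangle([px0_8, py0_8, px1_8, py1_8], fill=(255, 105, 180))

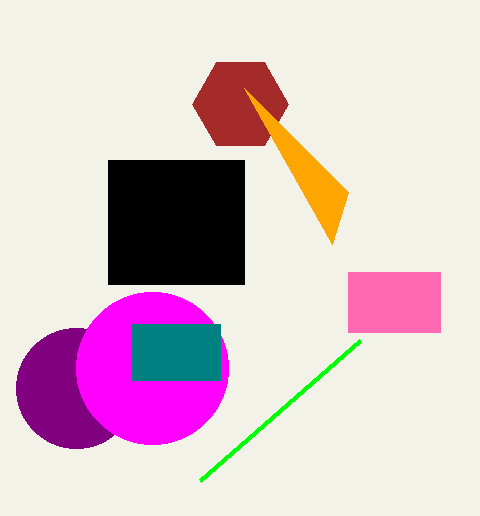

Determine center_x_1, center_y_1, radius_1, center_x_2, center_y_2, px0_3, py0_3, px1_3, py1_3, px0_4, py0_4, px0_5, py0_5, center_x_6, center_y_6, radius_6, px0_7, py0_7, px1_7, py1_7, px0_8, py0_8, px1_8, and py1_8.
center_x_1 = 76
center_y_1 = 388
radius_1 = 60
center_x_2 = 240
center_y_2 = 104
px0_3 = 108
py0_3 = 160
px1_3 = 244
py1_3 = 284
px0_4 = 200
py0_4 = 480
px0_5 = 332
py0_5 = 244
center_x_6 = 152
center_y_6 = 368
radius_6 = 76
px0_7 = 132
py0_7 = 324
px1_7 = 220
py1_7 = 380
px0_8 = 348
py0_8 = 272
px1_8 = 440
py1_8 = 332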